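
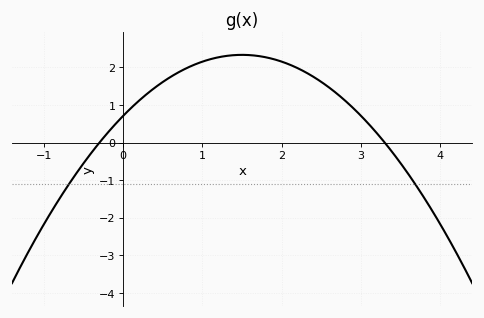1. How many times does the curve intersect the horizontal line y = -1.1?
2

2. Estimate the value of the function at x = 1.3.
2.3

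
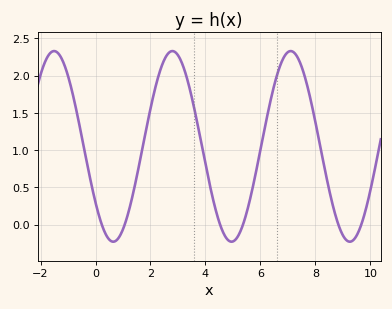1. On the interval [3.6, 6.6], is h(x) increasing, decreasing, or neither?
neither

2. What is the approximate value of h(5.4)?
0.038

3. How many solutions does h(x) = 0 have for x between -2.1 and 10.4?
6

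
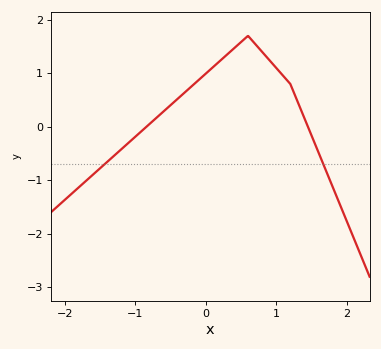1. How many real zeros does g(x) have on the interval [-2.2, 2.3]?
2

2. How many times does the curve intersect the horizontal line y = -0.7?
2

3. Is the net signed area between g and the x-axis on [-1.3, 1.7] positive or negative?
positive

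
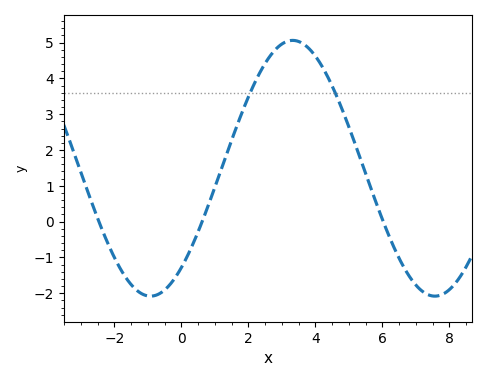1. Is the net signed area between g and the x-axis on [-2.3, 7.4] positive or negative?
positive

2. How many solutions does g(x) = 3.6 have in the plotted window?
2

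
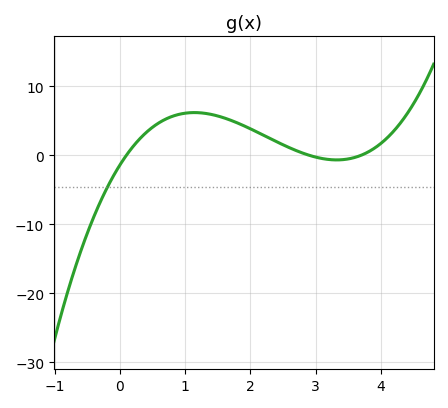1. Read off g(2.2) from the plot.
3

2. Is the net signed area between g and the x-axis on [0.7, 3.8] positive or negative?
positive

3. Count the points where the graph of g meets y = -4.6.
1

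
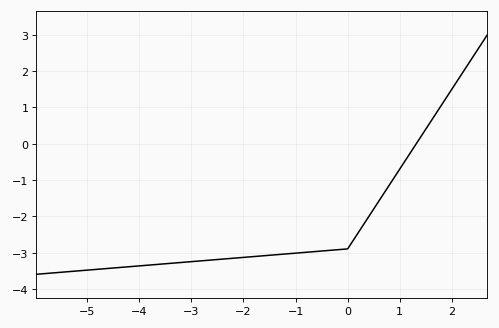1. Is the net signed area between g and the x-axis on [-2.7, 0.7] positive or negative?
negative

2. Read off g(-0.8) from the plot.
-2.99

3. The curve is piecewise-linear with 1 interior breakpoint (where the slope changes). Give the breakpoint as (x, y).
(0, -2.9)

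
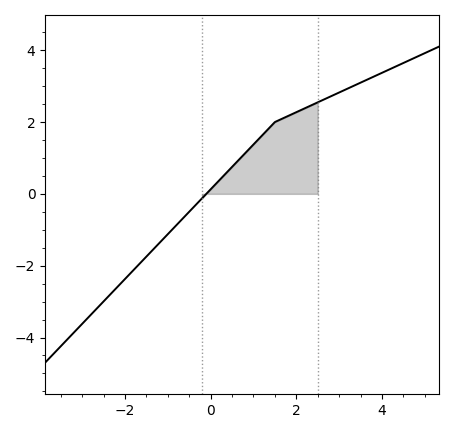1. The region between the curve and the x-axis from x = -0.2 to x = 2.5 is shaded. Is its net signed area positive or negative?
positive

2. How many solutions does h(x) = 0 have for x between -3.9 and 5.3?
1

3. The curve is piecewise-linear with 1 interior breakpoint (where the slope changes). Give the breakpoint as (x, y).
(1.5, 2)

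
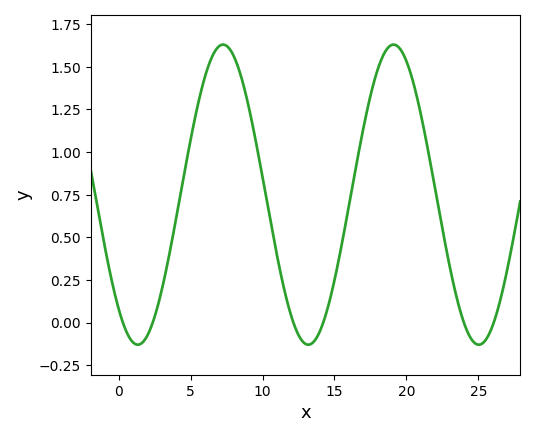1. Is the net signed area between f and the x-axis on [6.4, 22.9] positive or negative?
positive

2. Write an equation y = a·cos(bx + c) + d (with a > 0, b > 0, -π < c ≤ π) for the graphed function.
y = 0.88cos(0.53x + 2.44) + 0.75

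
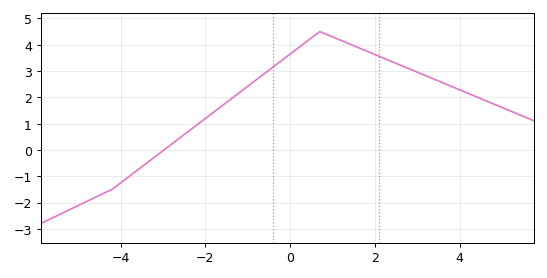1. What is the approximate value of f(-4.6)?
-1.81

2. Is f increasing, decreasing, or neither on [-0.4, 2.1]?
neither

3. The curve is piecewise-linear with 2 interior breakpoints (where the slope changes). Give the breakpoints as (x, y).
(-4.2, -1.5); (0.7, 4.5)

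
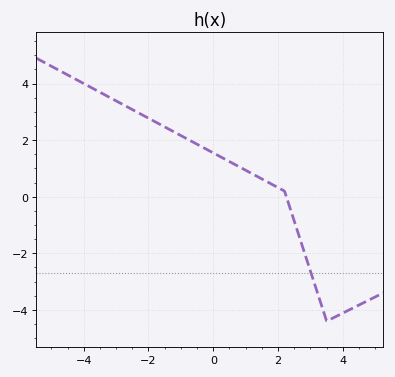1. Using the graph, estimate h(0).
1.6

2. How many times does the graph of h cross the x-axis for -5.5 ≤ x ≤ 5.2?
1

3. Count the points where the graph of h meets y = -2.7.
1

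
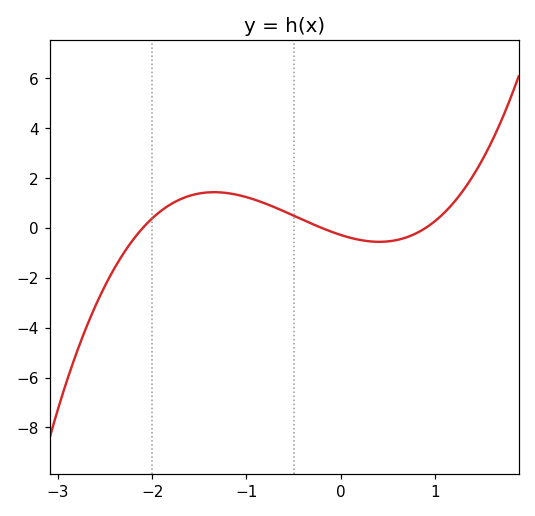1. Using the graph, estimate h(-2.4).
-1.61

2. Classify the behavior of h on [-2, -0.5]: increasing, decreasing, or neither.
neither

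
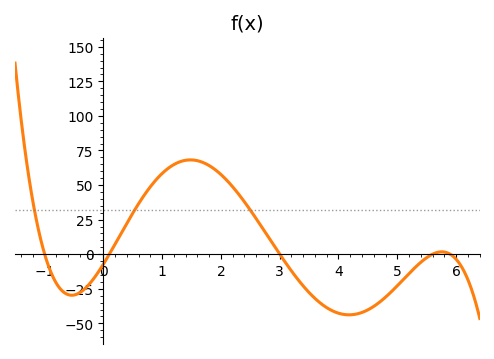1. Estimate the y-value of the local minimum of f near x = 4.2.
-45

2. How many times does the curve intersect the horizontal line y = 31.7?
3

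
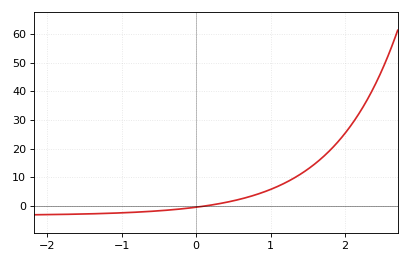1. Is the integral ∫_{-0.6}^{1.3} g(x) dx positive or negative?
positive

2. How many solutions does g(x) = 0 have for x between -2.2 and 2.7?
1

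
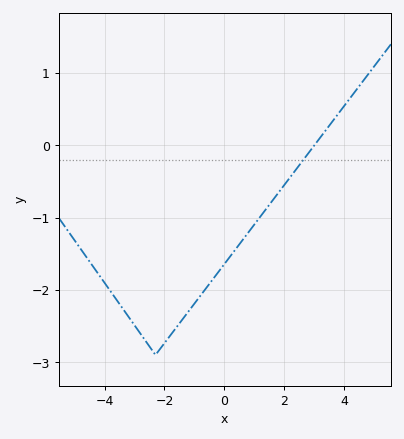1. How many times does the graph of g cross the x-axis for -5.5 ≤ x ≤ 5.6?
1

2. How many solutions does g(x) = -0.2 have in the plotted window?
1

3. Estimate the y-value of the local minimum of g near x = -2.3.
-2.9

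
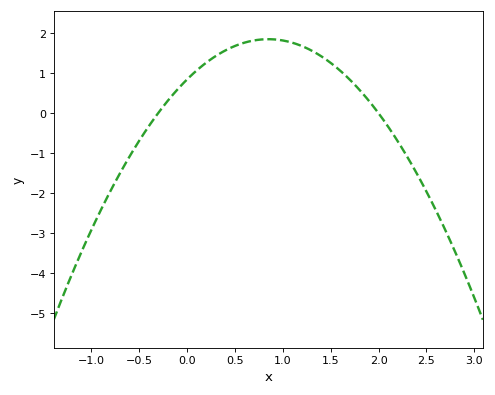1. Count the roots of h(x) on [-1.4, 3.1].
2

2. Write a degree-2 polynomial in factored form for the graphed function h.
y = -1.4(x + 0.3)(x - 2)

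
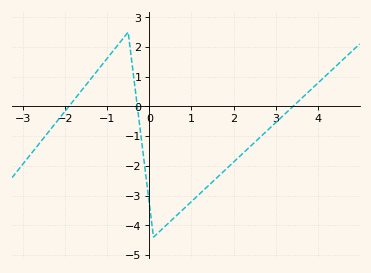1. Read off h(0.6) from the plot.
-3.7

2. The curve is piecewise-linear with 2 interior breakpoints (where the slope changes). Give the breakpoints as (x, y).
(-0.5, 2.5); (0.1, -4.4)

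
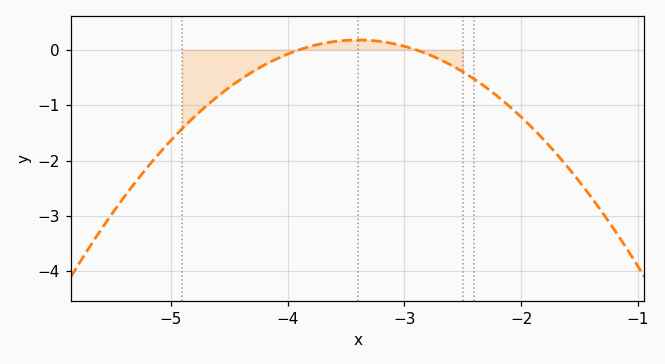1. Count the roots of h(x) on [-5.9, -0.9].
2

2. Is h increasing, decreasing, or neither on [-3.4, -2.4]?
decreasing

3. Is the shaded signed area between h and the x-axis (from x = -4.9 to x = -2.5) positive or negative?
negative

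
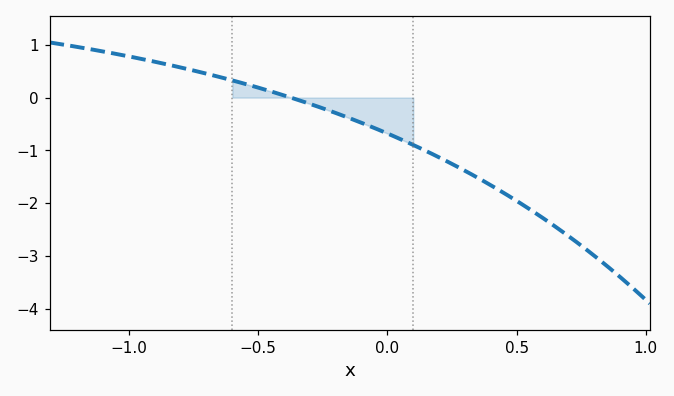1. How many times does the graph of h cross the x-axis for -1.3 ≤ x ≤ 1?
1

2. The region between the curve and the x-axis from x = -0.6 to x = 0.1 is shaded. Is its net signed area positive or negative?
negative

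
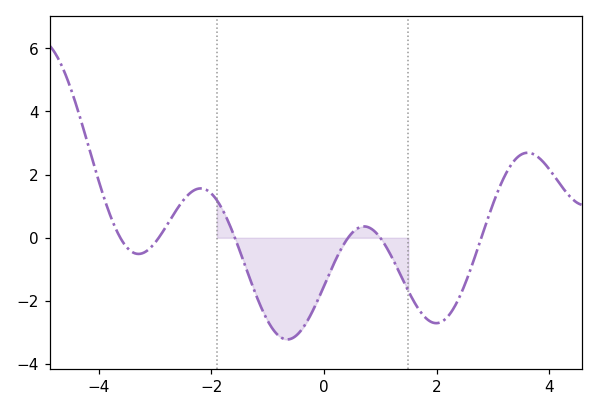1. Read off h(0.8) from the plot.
0.326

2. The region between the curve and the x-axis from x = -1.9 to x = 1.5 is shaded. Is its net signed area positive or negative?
negative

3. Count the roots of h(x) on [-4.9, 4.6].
6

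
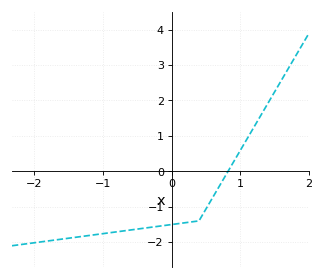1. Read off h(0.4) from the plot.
-1.4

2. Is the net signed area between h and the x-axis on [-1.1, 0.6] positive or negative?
negative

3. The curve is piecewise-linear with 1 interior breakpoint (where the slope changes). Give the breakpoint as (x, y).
(0.4, -1.4)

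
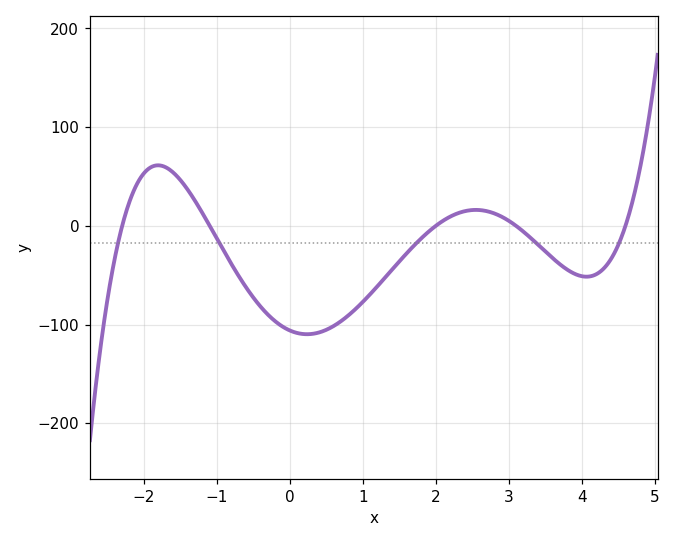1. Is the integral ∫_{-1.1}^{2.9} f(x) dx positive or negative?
negative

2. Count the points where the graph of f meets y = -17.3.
5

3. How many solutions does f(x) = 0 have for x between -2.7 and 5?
5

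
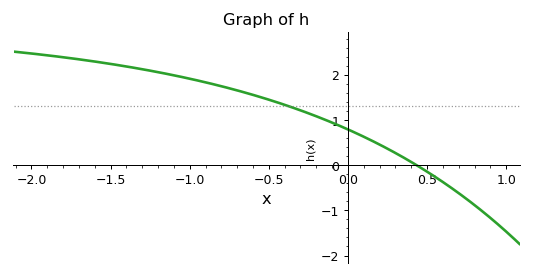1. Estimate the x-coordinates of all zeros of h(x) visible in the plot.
0.45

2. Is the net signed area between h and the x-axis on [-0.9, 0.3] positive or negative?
positive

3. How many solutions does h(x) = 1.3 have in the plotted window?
1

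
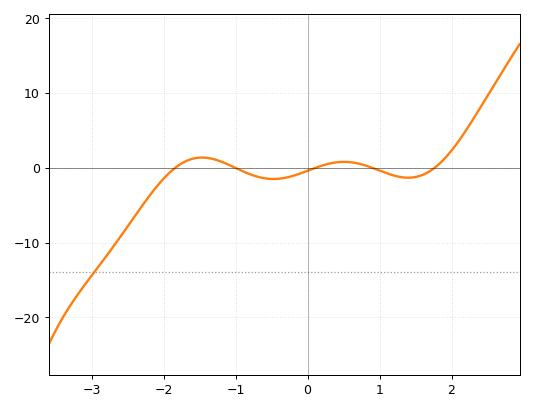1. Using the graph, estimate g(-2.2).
-4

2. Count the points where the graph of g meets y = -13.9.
1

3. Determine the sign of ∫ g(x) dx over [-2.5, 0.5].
negative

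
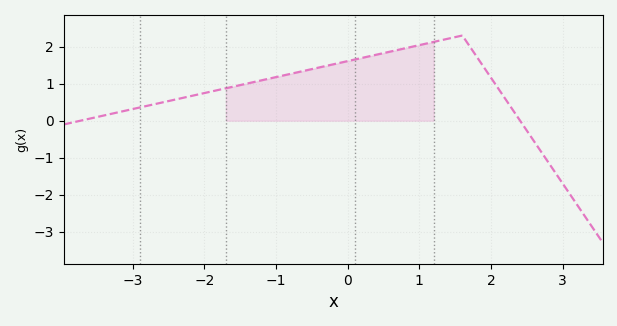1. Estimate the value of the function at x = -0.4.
1.4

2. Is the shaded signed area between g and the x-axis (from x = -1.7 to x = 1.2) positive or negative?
positive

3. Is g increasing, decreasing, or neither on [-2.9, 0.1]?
increasing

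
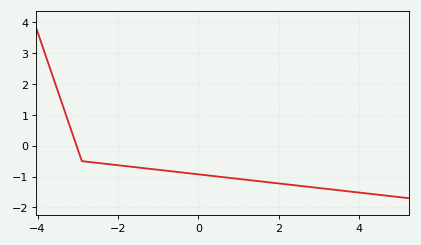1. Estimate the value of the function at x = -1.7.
-0.677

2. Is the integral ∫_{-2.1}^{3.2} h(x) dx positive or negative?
negative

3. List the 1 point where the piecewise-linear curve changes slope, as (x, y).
(-2.9, -0.5)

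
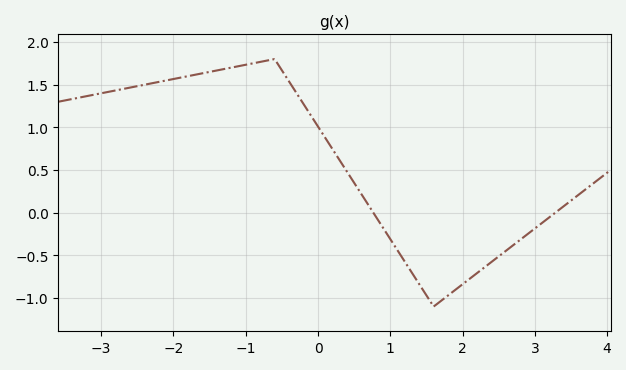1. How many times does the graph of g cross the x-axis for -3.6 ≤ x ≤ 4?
2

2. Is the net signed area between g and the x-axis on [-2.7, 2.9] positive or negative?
positive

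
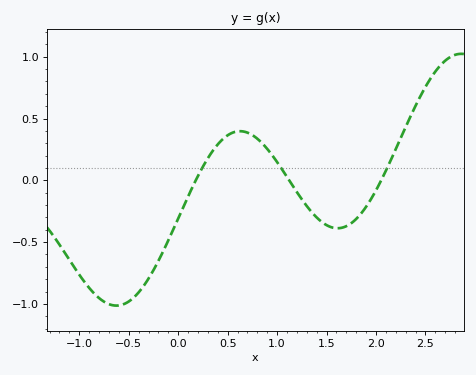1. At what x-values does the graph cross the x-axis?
0.177, 1.12, 2.05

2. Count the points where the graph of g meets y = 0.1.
3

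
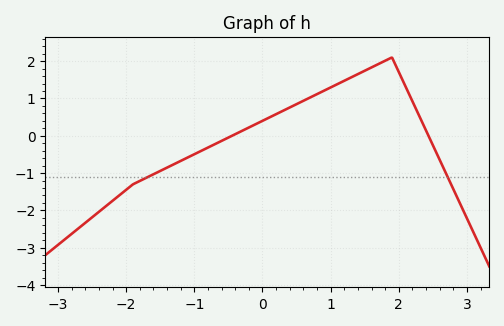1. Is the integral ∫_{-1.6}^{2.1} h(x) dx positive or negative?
positive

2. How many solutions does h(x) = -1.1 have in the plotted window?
2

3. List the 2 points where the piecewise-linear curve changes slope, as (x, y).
(-1.9, -1.3); (1.9, 2.1)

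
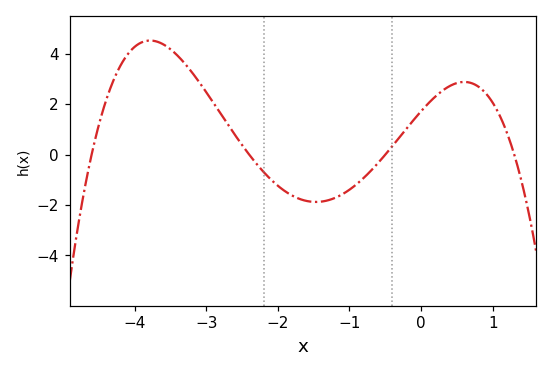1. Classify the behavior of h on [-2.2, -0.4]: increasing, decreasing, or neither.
neither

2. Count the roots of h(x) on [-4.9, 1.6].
4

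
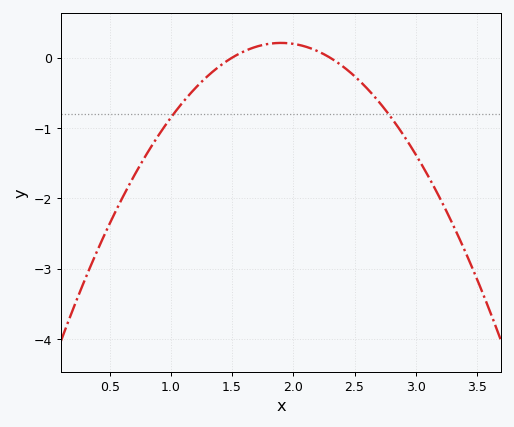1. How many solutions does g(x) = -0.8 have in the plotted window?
2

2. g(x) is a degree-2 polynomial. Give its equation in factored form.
y = -1.31(x - 1.5)(x - 2.3)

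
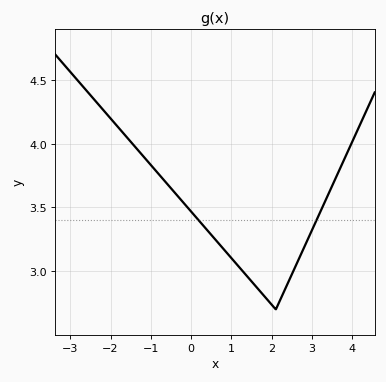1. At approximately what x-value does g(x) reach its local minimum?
2.1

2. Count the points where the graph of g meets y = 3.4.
2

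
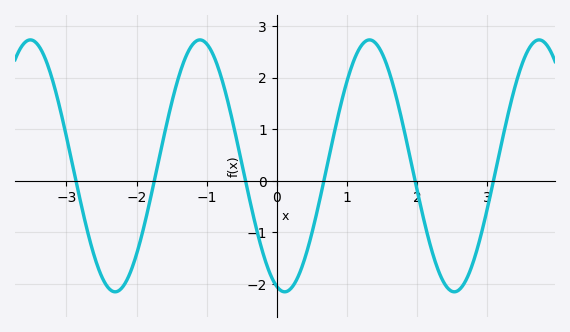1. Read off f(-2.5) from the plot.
-1.84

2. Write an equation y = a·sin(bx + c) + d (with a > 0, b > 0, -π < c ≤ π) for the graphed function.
y = 2.44sin(2.6x - 1.86) + 0.29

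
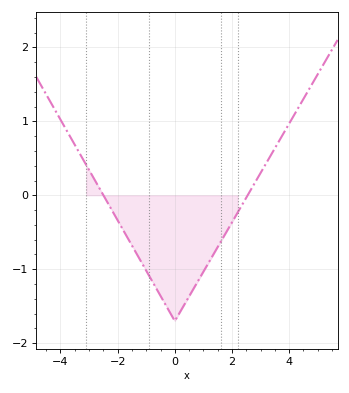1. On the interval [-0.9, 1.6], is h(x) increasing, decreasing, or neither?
neither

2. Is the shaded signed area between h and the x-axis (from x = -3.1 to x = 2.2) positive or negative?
negative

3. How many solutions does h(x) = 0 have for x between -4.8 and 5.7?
2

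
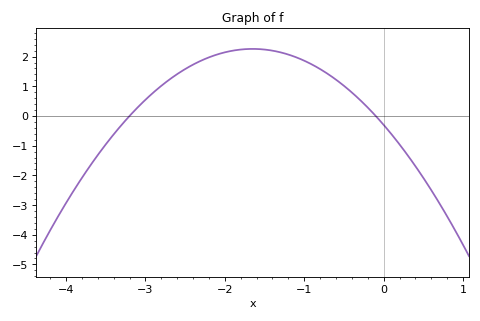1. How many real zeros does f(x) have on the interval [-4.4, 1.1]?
2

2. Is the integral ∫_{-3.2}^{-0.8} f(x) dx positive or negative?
positive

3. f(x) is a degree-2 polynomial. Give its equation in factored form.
y = -0.94(x + 3.2)(x + 0.1)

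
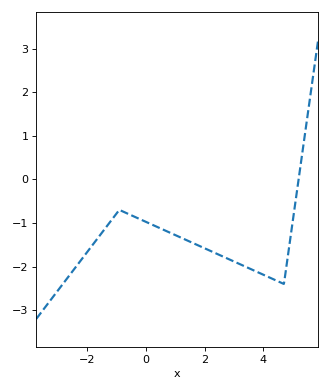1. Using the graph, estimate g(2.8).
-1.8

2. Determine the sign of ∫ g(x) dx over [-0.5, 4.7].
negative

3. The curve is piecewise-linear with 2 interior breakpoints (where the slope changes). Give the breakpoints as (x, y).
(-0.9, -0.7); (4.7, -2.4)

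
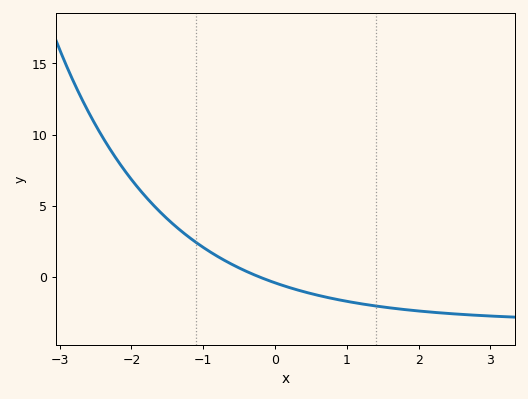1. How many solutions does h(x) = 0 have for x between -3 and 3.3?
1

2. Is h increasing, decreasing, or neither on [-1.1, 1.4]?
decreasing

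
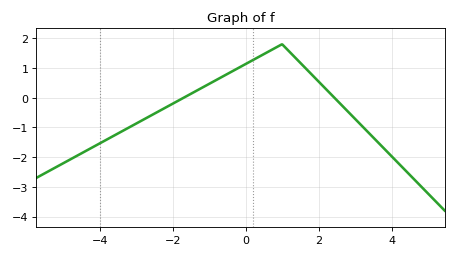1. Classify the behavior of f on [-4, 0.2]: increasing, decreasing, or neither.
increasing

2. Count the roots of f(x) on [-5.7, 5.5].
2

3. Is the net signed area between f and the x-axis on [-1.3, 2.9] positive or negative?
positive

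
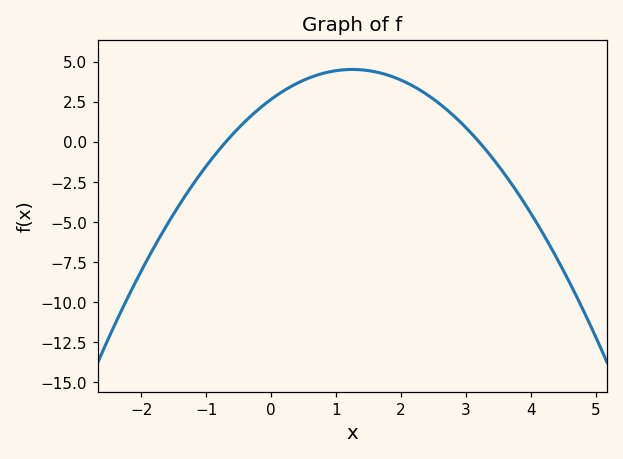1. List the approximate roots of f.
-0.7, 3.2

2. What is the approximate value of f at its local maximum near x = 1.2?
4.52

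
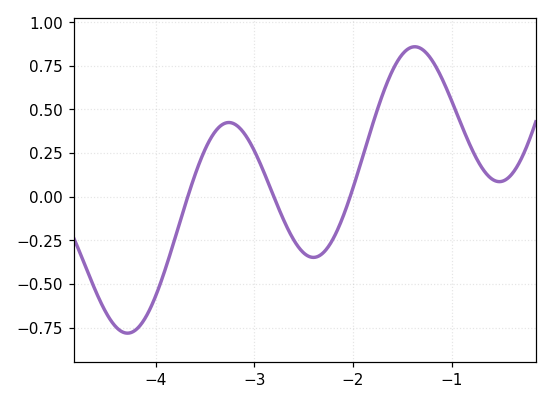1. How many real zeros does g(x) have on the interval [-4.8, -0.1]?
3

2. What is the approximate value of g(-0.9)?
0.42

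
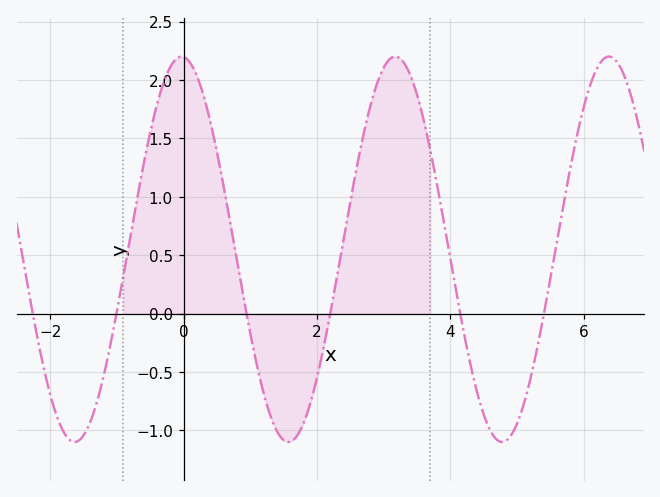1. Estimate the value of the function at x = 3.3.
2.15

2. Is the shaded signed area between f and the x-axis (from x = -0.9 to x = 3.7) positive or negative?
positive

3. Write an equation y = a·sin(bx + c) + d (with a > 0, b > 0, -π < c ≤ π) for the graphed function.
y = 1.65sin(1.96x + 1.63) + 0.55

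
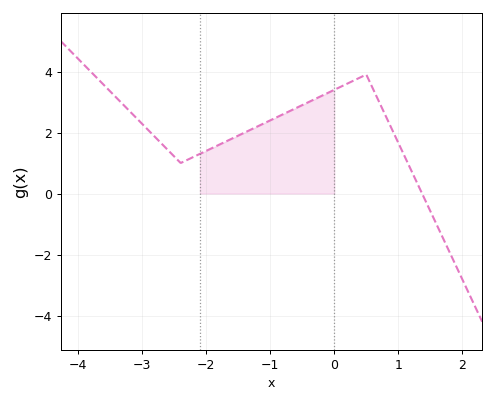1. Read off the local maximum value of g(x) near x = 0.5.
3.8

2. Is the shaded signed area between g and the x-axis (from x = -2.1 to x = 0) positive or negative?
positive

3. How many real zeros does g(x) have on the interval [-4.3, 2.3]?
1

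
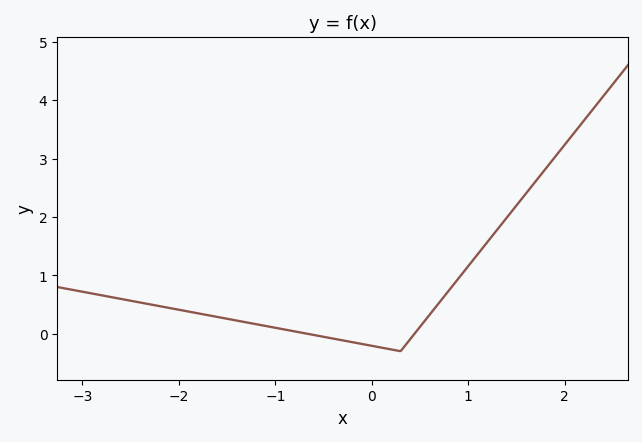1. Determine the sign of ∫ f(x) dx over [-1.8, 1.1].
positive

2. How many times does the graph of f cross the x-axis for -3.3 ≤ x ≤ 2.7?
2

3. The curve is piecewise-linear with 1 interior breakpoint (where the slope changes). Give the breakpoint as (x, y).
(0.3, -0.3)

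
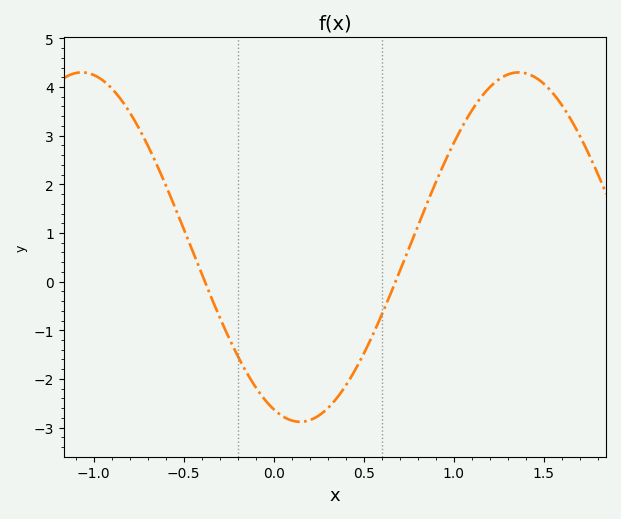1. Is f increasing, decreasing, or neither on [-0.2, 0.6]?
neither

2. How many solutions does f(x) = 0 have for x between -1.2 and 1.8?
2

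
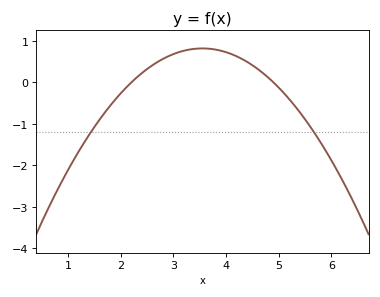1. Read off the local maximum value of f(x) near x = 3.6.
0.8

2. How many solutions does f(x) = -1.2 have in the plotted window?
2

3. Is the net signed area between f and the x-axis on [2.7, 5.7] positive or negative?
positive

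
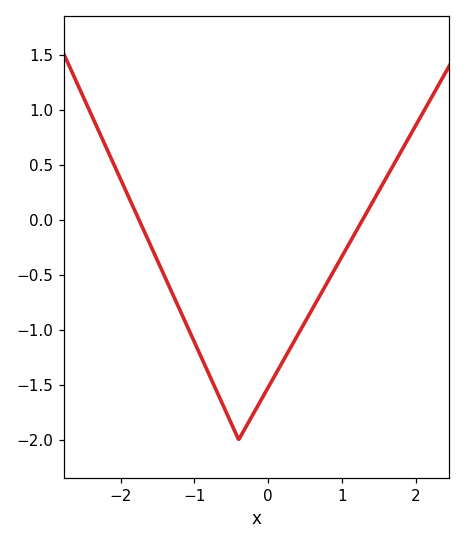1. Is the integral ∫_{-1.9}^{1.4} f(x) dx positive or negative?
negative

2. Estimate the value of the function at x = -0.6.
-1.7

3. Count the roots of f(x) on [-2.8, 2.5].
2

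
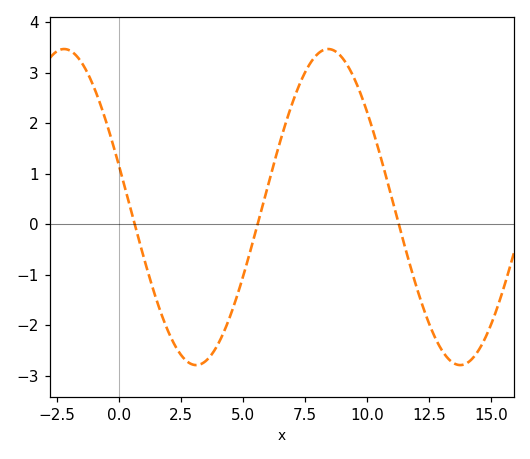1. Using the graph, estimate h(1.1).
-0.816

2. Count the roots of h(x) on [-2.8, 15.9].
3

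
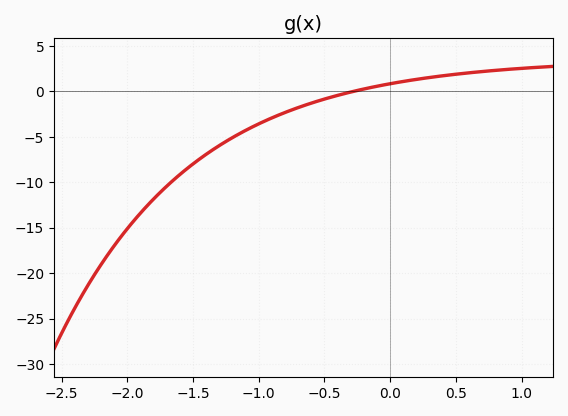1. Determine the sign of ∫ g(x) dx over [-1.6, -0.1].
negative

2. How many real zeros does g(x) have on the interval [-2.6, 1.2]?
1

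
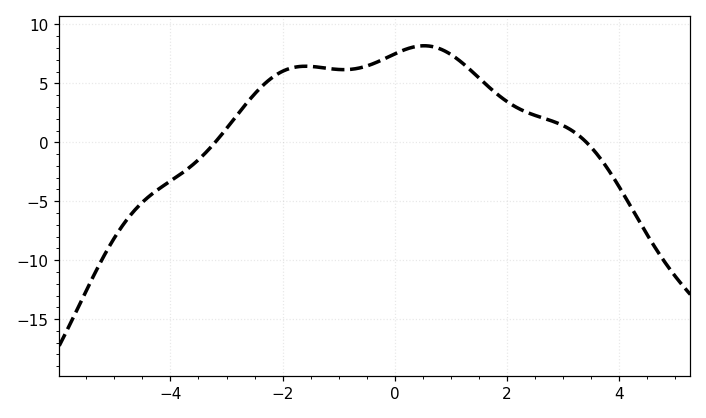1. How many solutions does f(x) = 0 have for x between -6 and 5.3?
2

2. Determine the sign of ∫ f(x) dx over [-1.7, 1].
positive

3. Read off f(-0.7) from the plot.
6.25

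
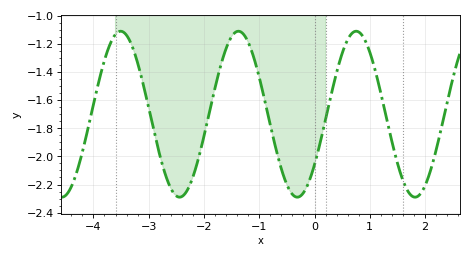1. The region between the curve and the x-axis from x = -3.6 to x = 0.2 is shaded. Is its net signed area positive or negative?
negative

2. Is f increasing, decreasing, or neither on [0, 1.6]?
neither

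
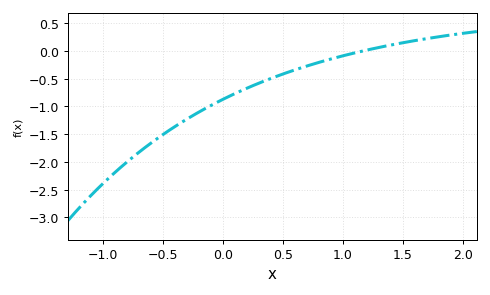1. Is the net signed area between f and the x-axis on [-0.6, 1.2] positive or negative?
negative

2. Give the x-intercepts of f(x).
1.17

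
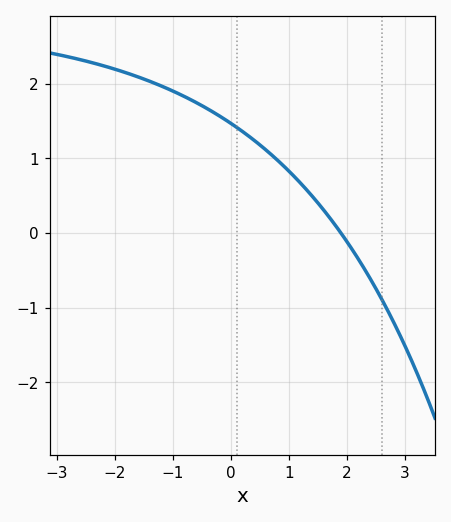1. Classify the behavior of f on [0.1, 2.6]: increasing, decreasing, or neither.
decreasing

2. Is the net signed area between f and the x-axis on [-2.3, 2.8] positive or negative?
positive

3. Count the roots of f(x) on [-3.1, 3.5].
1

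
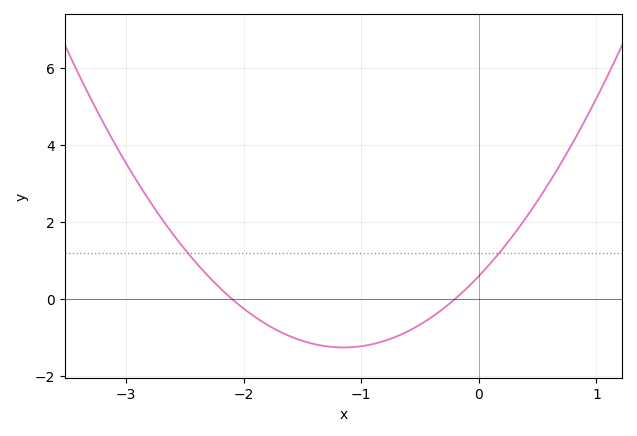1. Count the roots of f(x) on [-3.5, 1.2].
2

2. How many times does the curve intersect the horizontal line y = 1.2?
2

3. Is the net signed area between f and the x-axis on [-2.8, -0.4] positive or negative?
negative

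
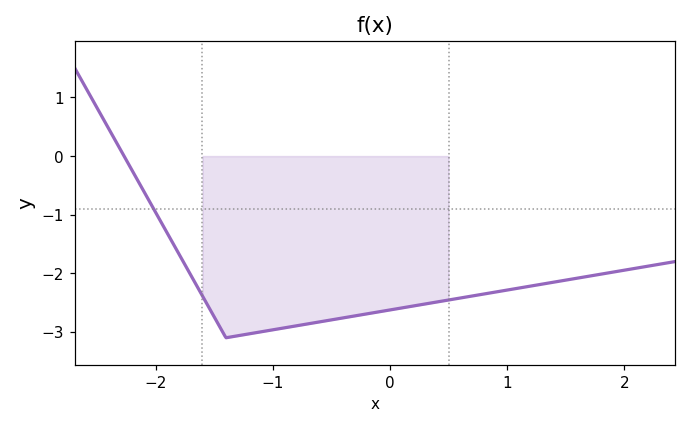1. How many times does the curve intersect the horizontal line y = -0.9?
1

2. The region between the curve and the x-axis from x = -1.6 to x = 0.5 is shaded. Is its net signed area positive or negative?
negative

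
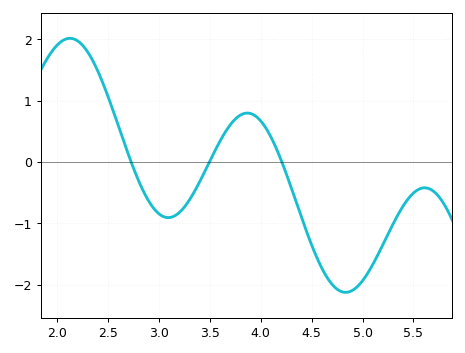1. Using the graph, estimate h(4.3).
-0.42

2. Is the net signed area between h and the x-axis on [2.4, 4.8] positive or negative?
negative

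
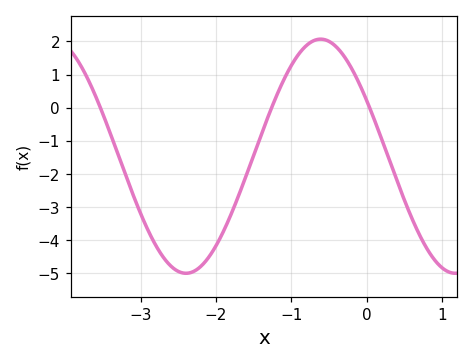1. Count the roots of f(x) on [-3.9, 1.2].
3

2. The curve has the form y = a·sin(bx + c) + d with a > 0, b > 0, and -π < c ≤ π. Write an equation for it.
y = 3.54sin(1.8x + 2.7) - 1.47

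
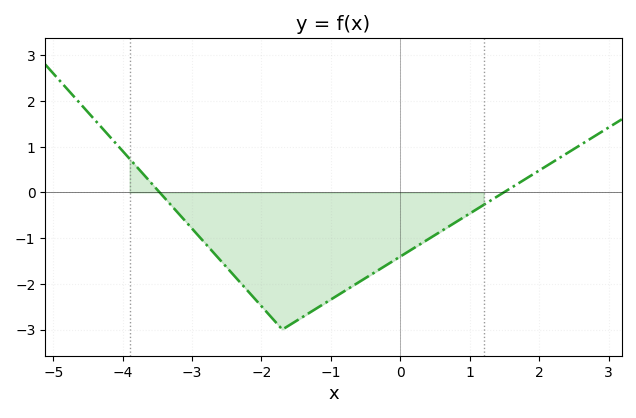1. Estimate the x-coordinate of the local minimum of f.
-1.7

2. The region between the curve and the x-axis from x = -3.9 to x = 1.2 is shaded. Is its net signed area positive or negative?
negative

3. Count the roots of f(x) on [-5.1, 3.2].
2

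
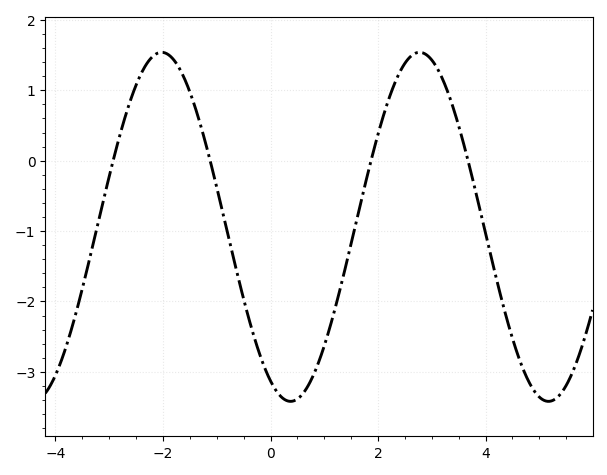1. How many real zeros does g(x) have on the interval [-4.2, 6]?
4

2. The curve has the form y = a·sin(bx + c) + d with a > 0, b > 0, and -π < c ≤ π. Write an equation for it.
y = 2.48sin(1.3x - 2.1) - 0.94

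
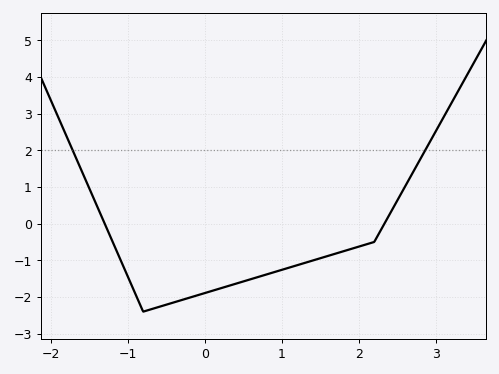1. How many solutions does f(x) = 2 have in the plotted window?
2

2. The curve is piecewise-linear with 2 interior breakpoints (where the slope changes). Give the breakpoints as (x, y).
(-0.8, -2.4); (2.2, -0.5)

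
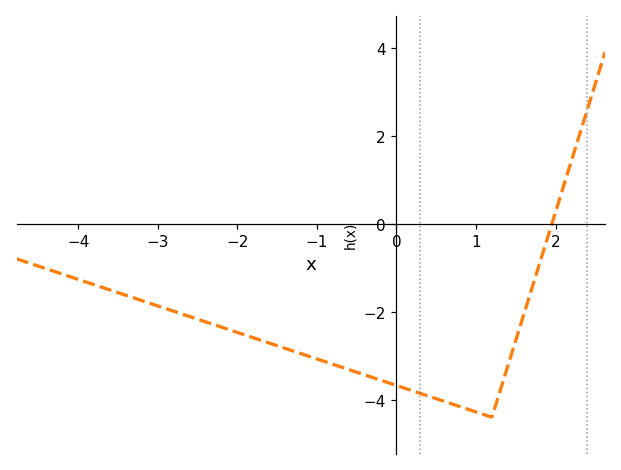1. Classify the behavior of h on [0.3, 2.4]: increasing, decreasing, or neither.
neither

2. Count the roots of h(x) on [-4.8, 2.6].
1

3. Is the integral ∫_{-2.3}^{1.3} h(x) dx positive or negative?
negative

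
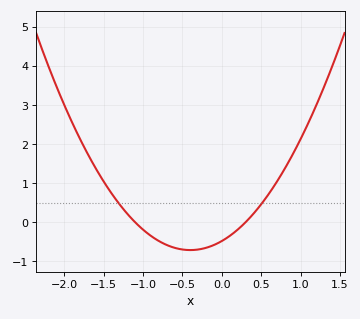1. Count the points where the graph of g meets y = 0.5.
2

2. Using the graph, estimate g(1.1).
2.6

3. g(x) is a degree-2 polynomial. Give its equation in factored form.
y = 1.45(x + 1.1)(x - 0.3)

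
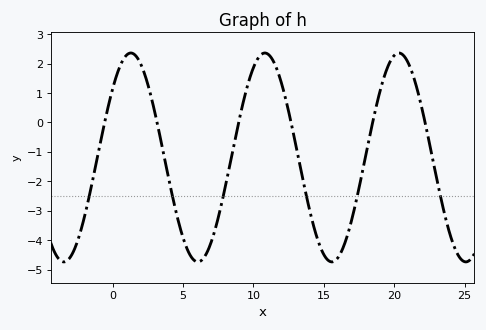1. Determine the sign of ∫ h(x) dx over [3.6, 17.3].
negative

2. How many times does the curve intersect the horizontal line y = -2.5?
6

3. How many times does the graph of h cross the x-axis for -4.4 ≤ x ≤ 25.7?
6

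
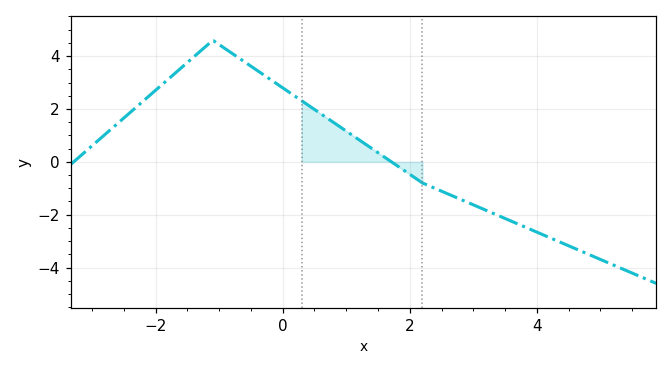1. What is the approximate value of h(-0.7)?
3.95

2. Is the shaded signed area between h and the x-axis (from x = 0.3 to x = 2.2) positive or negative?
positive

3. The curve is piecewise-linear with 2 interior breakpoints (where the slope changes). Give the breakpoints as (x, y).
(-1.1, 4.6); (2.2, -0.8)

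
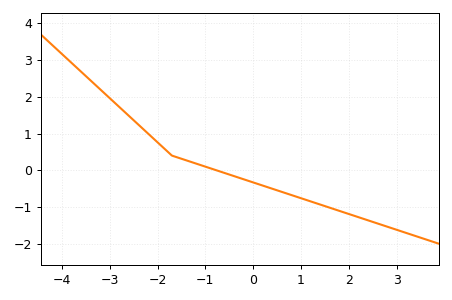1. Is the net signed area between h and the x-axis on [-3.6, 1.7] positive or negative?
positive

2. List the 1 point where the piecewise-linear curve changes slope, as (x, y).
(-1.7, 0.4)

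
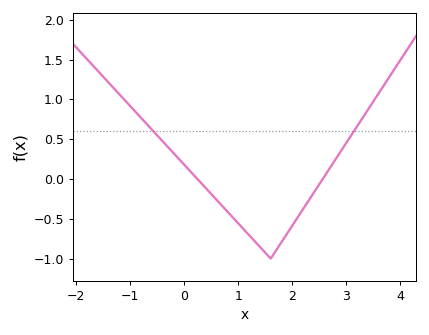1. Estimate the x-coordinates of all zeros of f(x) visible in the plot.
0.2, 2.6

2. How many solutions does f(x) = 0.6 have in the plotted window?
2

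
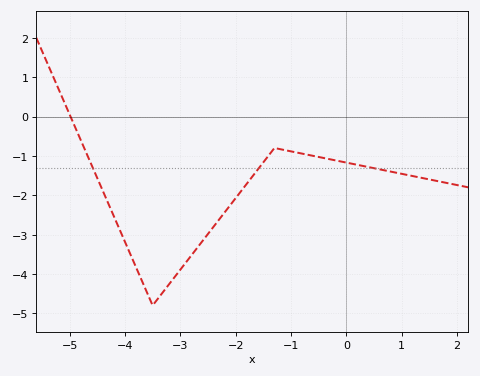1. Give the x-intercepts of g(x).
-5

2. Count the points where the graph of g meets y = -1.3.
3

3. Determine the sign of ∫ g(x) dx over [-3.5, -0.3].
negative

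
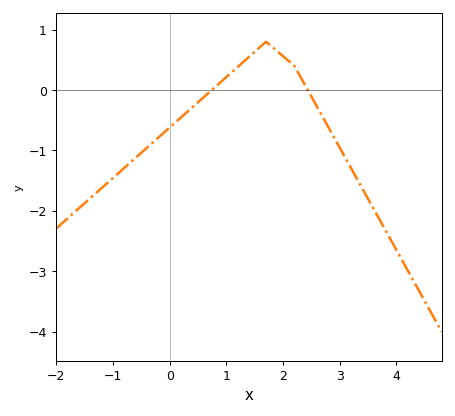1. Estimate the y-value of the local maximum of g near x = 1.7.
0.8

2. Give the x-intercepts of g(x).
0.7, 2.4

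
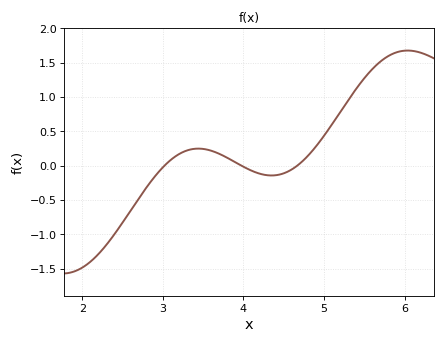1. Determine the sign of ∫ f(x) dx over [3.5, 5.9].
positive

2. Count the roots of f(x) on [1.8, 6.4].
3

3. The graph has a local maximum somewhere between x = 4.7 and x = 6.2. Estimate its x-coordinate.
6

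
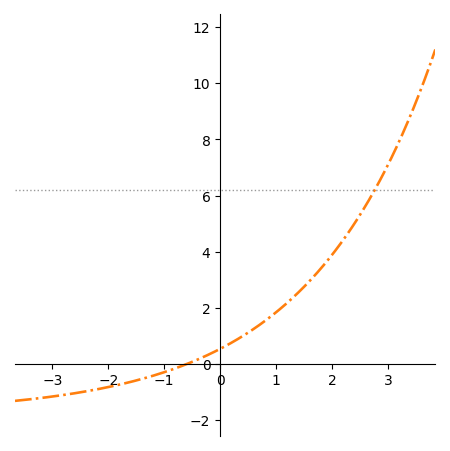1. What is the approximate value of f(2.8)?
6.32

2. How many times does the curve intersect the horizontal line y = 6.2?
1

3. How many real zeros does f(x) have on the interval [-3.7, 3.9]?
1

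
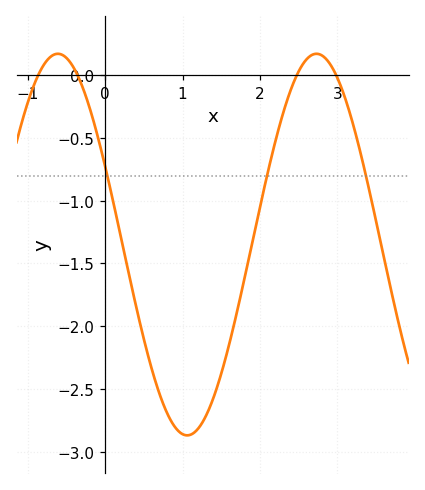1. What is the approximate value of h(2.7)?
0.168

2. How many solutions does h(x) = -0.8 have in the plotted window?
3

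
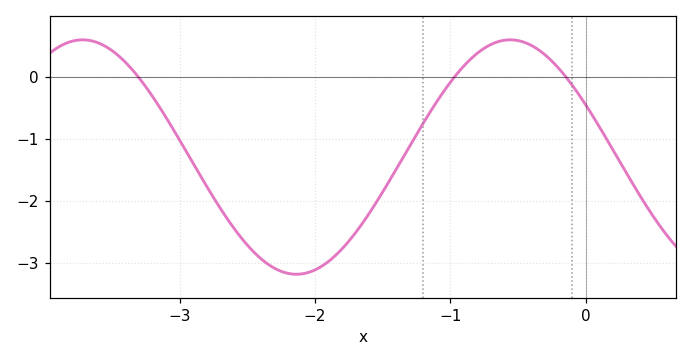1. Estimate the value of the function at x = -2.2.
-3.17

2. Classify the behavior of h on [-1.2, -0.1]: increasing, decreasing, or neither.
neither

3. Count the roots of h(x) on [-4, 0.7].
3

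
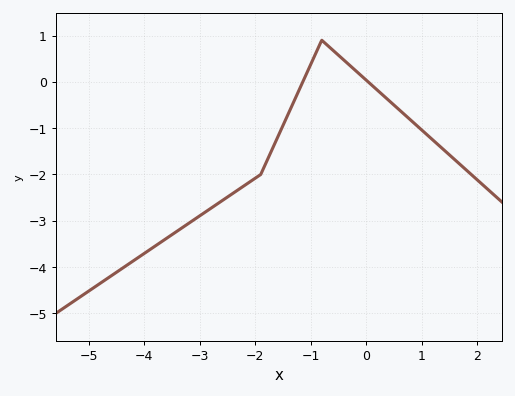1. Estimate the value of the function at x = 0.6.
-0.606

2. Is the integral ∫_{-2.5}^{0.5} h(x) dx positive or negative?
negative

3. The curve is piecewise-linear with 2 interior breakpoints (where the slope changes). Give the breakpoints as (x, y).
(-1.9, -2); (-0.8, 0.9)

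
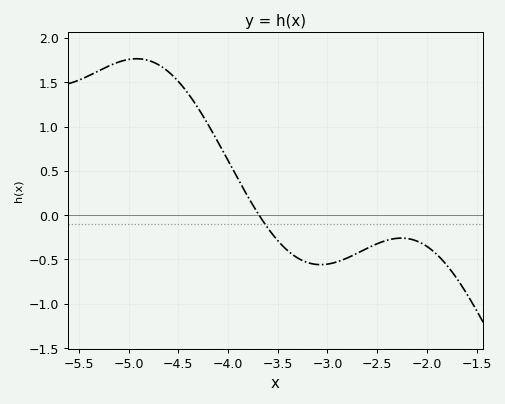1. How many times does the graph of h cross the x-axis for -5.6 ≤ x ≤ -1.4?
1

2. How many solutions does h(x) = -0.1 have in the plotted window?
1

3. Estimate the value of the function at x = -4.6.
1.62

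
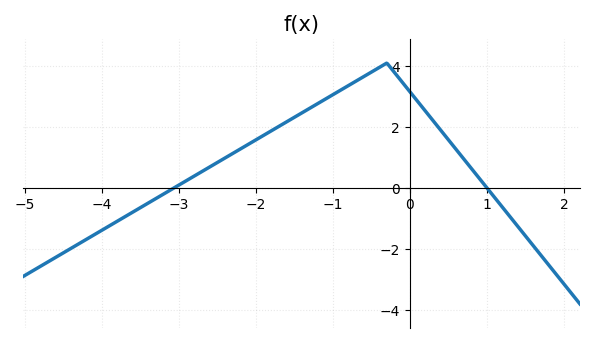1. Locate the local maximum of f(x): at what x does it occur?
-0.302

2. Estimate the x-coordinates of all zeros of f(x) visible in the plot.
-3.07, 1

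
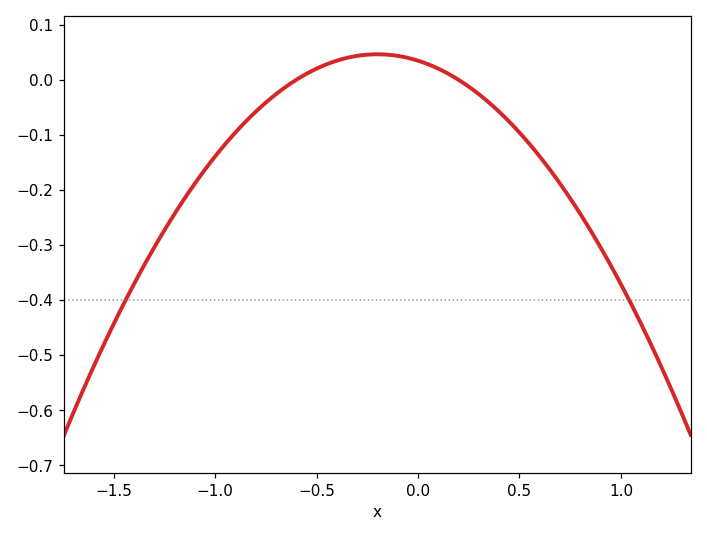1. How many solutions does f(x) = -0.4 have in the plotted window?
2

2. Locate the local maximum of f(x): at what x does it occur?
-0.2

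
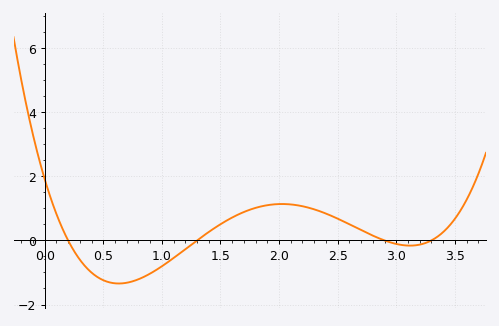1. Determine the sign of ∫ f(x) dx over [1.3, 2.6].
positive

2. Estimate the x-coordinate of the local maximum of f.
2.02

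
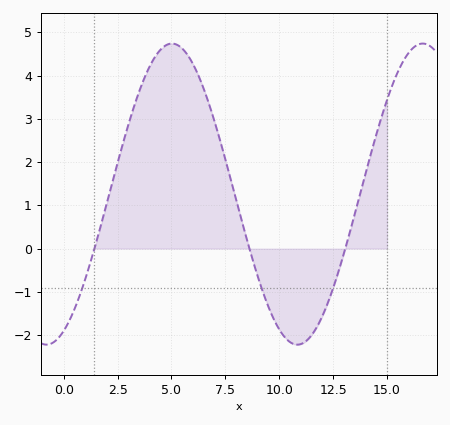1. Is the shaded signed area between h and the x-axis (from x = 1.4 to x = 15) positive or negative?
positive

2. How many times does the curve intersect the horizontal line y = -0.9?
3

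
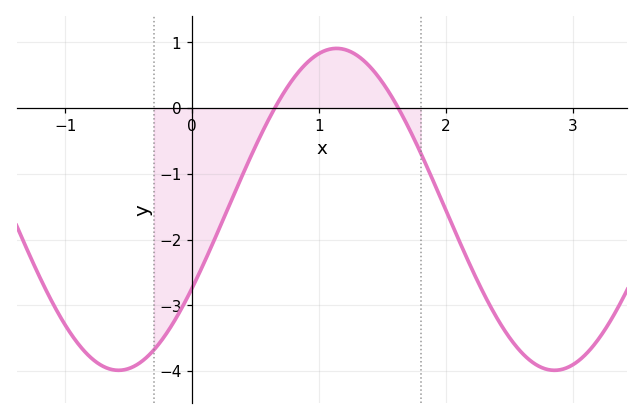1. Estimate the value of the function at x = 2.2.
-2.43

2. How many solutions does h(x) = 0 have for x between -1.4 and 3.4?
2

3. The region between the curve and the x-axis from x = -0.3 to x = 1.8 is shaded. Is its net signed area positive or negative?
negative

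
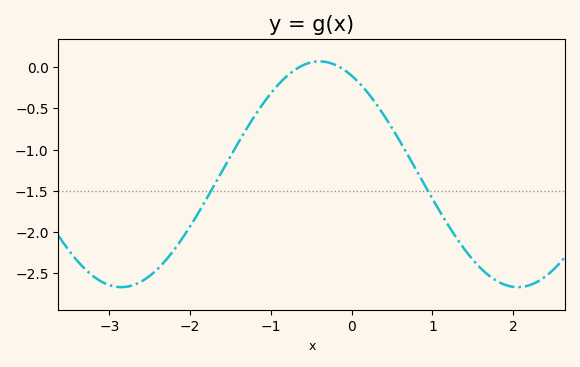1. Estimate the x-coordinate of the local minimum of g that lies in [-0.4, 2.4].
2.1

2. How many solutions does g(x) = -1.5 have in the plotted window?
2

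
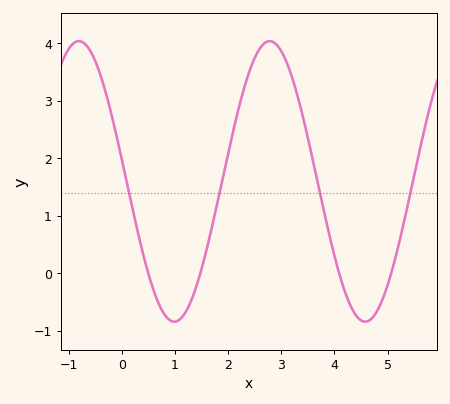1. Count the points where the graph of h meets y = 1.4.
4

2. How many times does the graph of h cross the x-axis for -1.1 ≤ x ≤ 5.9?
4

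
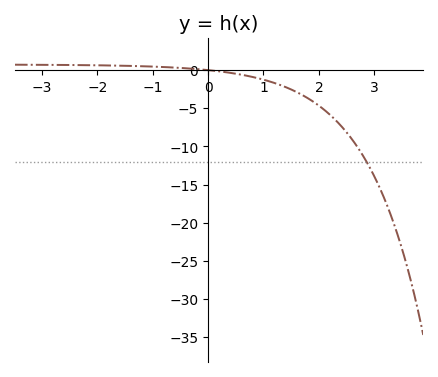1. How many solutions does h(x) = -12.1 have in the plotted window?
1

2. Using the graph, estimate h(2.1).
-5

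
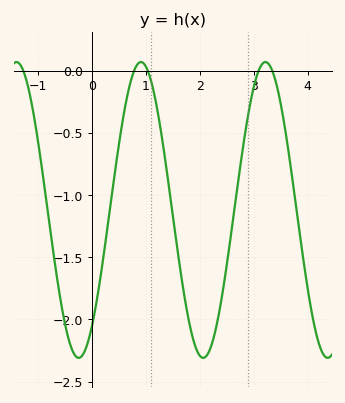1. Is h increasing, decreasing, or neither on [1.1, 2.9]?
neither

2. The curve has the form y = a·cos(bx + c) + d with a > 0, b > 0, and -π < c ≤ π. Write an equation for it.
y = 1.19cos(2.7x - 2.5) - 1.12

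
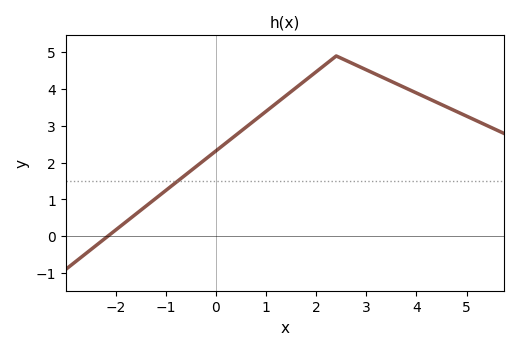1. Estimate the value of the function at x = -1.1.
1.1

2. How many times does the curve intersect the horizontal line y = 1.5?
1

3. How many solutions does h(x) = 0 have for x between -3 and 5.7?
1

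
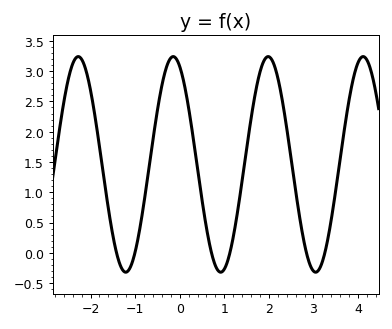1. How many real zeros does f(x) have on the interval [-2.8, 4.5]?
6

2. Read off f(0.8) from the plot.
-0.212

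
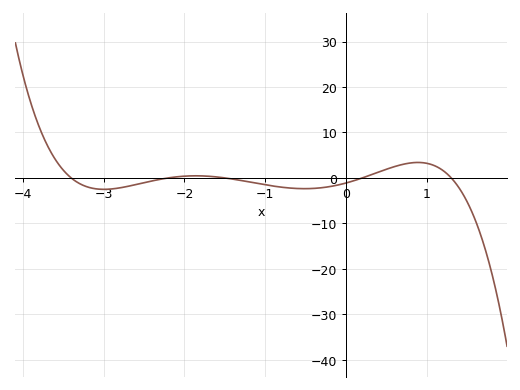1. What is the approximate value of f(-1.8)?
0.452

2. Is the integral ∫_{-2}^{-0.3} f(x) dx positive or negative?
negative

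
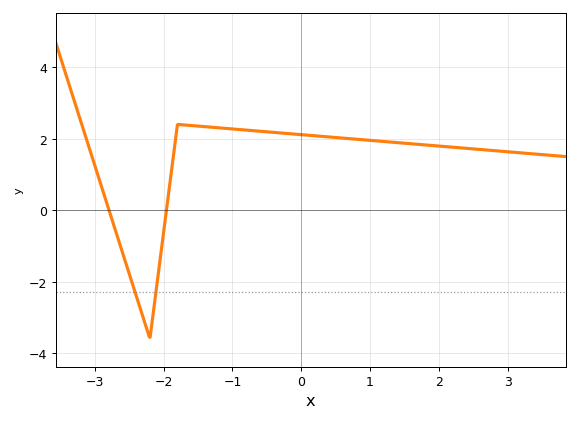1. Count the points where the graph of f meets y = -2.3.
2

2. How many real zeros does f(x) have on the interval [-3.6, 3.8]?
2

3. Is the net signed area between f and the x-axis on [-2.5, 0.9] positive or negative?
positive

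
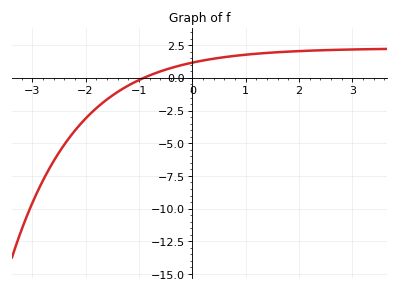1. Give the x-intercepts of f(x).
-0.911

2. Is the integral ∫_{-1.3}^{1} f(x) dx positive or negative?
positive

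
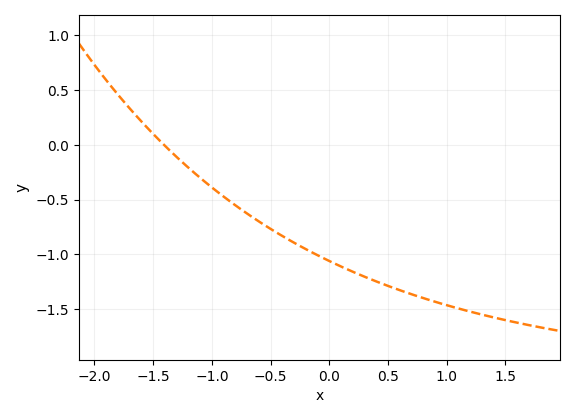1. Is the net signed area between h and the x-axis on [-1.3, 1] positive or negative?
negative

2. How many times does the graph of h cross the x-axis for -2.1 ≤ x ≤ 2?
1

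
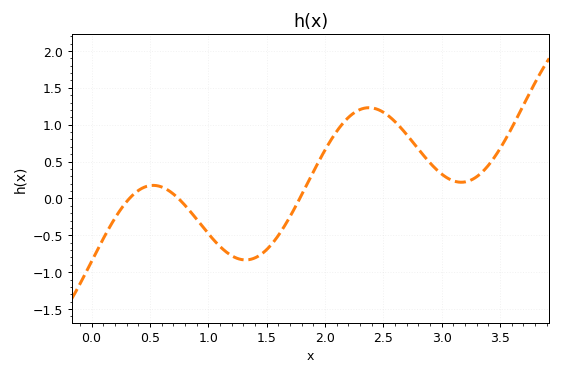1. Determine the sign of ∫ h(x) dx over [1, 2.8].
positive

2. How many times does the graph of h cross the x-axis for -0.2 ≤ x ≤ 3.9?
3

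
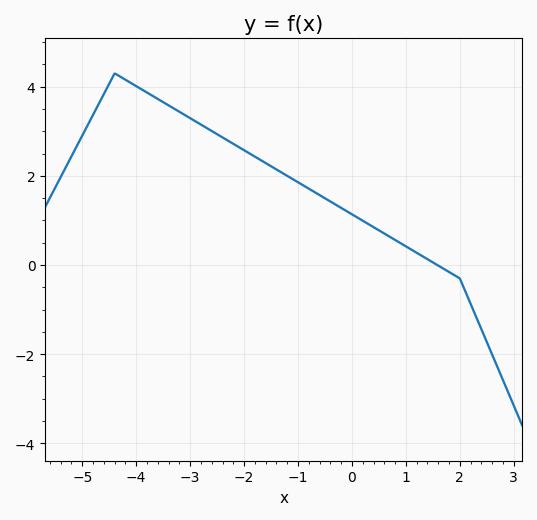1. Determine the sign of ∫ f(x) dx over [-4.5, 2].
positive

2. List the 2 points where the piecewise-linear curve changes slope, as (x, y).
(-4.4, 4.3); (2, -0.3)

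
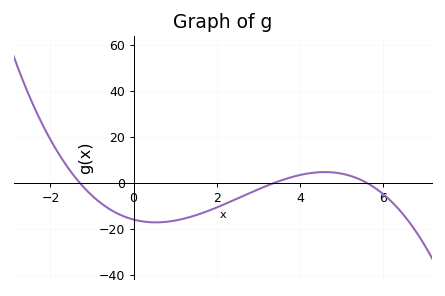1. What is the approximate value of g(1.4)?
-14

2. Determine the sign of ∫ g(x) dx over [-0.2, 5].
negative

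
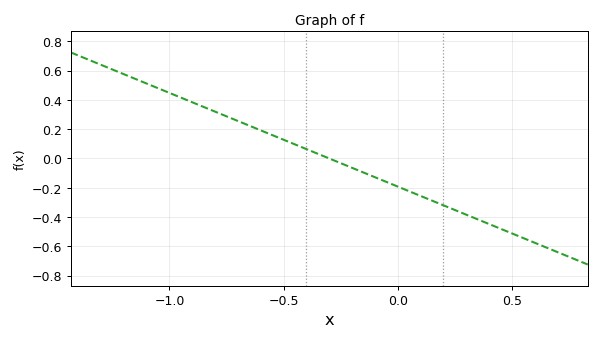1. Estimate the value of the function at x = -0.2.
-0.064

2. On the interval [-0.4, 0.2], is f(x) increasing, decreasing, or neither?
decreasing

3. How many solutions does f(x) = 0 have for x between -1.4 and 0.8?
1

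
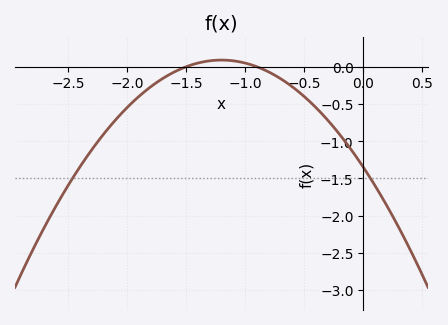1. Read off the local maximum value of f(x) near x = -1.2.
0.1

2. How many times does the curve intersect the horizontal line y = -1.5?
2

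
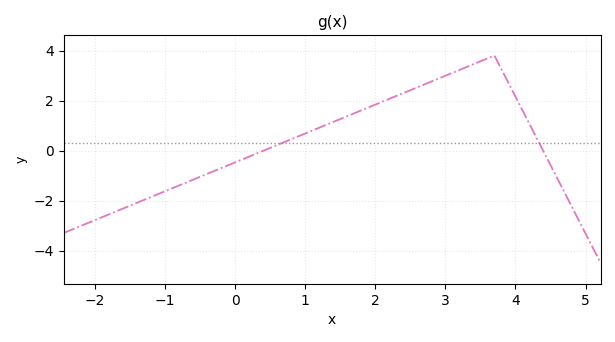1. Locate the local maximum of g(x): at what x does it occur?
3.6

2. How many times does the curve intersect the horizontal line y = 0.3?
2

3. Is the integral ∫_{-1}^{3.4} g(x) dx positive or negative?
positive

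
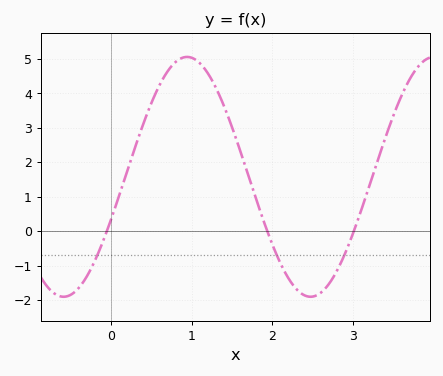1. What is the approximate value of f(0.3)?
2.46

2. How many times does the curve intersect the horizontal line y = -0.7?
3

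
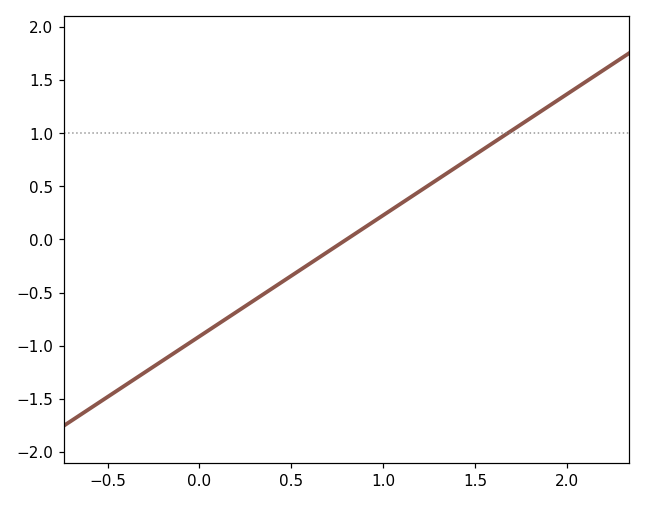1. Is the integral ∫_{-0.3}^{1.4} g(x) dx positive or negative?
negative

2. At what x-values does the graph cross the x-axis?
0.8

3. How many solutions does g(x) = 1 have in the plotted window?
1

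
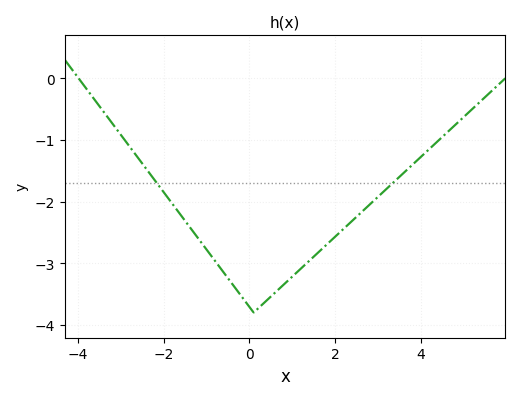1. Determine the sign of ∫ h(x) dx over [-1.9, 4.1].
negative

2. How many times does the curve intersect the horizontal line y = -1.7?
2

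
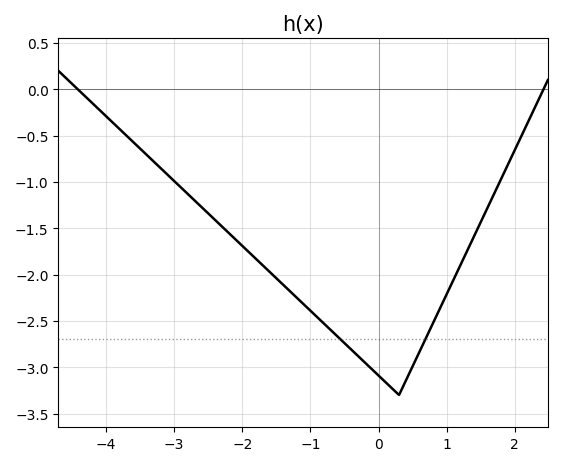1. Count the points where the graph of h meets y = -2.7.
2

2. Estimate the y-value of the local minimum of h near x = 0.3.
-3.3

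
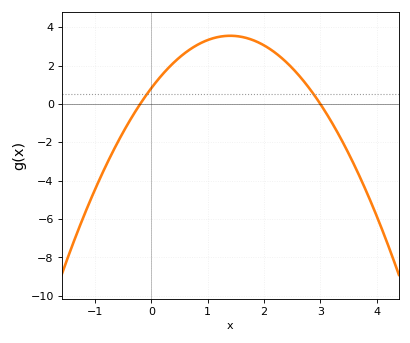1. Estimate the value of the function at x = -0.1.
0.431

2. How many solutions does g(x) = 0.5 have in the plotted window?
2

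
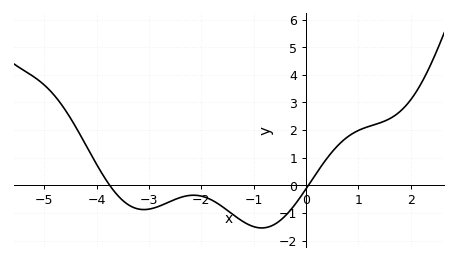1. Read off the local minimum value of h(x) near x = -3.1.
-0.9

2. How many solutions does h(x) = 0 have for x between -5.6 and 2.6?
2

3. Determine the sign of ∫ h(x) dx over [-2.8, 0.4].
negative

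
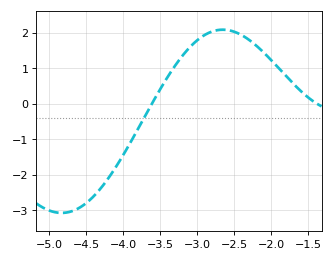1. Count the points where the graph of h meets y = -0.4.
1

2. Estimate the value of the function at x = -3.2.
1.3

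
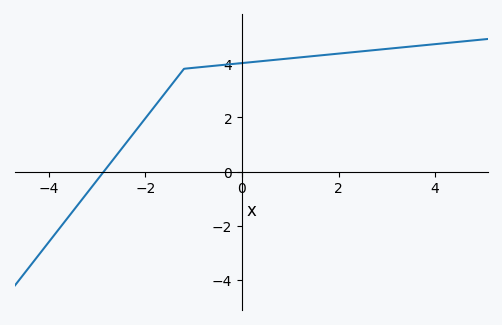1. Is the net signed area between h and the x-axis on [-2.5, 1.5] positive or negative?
positive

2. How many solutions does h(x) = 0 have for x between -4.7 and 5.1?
1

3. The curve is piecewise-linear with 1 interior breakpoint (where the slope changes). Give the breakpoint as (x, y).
(-1.2, 3.8)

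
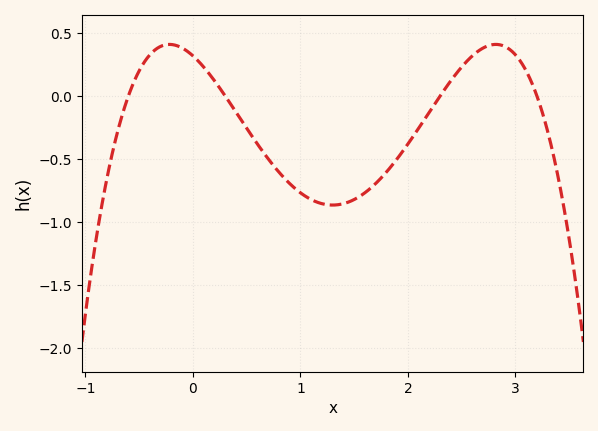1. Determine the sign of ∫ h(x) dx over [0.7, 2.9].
negative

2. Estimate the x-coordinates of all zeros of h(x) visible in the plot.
-0.6, 0.3, 2.3, 3.2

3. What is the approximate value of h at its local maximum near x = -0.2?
0.409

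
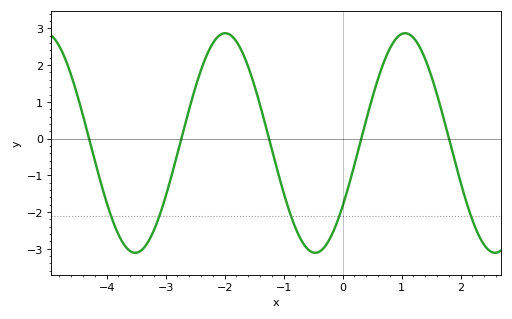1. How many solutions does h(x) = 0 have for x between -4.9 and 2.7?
5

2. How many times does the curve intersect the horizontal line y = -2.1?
5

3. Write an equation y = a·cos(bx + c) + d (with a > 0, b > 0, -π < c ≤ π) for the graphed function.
y = 2.99cos(2.1x - 2.2) - 0.12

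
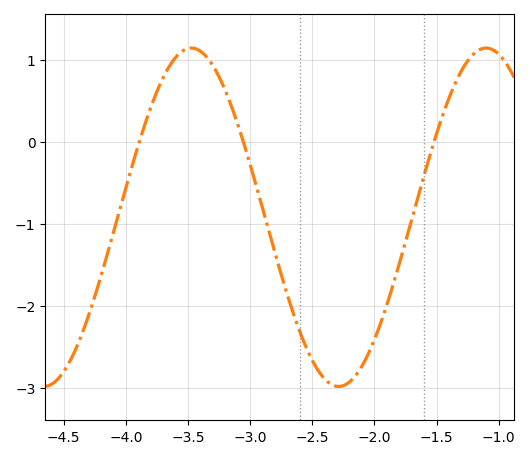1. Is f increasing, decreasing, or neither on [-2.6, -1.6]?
neither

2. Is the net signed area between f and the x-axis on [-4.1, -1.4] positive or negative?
negative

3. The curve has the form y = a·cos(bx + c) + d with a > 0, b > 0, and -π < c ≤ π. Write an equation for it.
y = 2.06cos(2.6x + 2.9) - 0.92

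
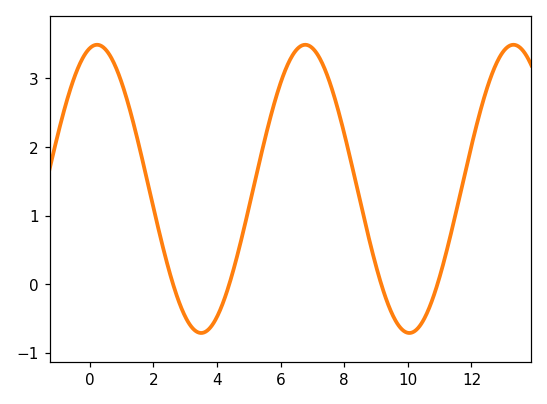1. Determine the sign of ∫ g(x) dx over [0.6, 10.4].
positive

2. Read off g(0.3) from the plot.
3.5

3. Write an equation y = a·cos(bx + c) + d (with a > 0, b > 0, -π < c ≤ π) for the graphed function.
y = 2.1cos(0.96x - 0.22) + 1.39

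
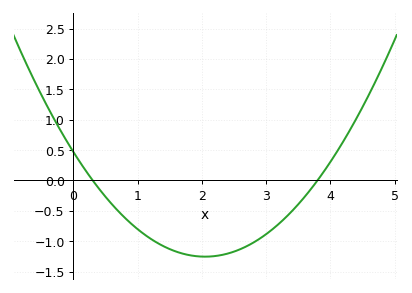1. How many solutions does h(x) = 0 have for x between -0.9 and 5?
2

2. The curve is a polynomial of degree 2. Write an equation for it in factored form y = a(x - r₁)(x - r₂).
y = 0.41(x - 0.3)(x - 3.8)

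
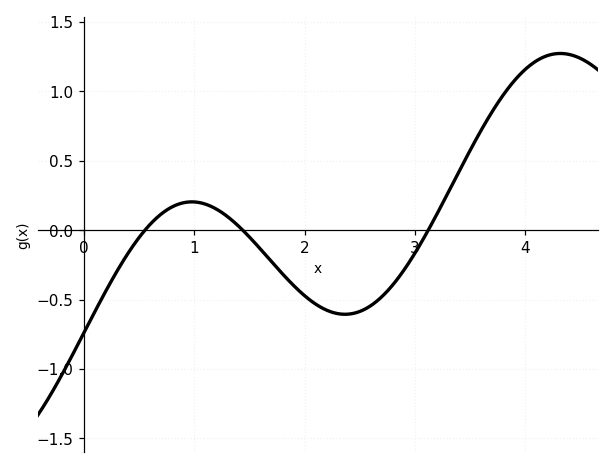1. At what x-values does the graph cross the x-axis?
0.6, 1.4, 3.1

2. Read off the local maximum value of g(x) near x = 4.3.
1.25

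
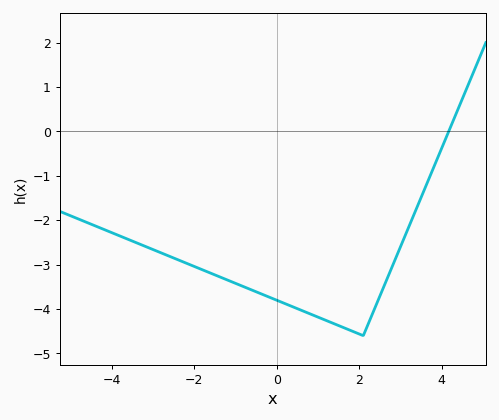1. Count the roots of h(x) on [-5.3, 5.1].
1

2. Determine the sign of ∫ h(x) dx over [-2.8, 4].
negative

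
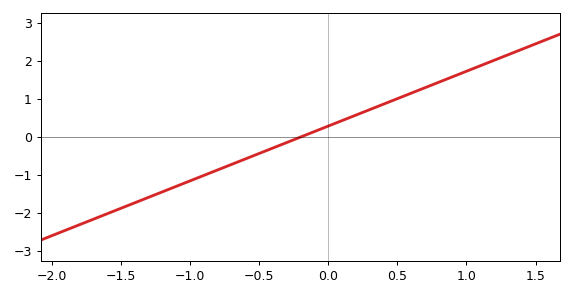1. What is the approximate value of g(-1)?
-1.2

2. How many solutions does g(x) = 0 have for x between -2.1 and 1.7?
1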